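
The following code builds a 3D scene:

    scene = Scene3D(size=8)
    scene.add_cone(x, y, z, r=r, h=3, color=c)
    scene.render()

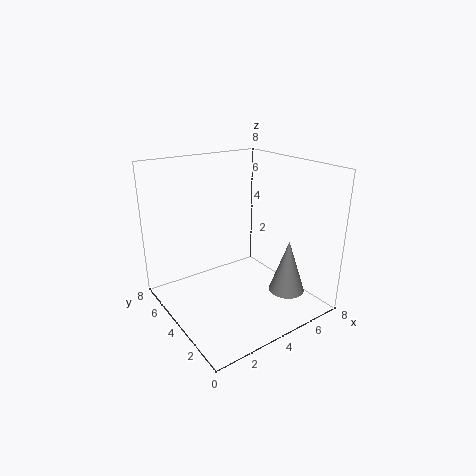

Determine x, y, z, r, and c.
x = 6
y = 2
z = 1
r = 1
c = 'gray'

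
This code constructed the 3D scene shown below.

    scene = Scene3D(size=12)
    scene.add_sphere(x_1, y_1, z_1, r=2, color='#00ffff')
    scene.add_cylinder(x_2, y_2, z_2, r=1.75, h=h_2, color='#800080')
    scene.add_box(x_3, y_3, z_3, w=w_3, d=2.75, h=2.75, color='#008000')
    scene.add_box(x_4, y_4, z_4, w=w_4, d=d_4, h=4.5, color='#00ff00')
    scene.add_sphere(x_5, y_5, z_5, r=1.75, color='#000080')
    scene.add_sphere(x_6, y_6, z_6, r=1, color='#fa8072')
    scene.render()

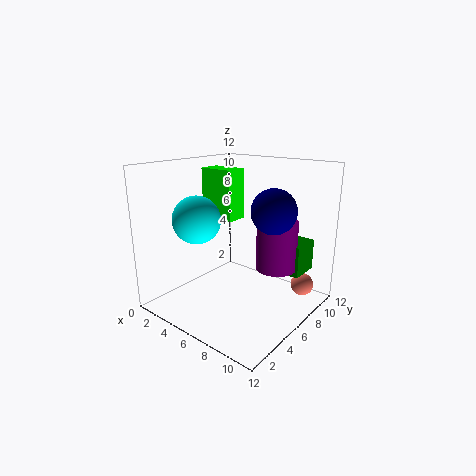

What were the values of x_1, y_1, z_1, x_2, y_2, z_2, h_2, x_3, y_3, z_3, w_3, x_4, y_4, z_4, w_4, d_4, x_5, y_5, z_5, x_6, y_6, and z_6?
x_1 = 3.25
y_1 = 4
z_1 = 7.5
x_2 = 8.25
y_2 = 8.5
z_2 = 3
h_2 = 4.25
x_3 = 7.75
y_3 = 8.75
z_3 = 2.5
w_3 = 2.5
x_4 = 1
y_4 = 7
z_4 = 6.75
w_4 = 3.25
d_4 = 2
x_5 = 9.25
y_5 = 6.25
z_5 = 8.75
x_6 = 10
y_6 = 10.25
z_6 = 1.25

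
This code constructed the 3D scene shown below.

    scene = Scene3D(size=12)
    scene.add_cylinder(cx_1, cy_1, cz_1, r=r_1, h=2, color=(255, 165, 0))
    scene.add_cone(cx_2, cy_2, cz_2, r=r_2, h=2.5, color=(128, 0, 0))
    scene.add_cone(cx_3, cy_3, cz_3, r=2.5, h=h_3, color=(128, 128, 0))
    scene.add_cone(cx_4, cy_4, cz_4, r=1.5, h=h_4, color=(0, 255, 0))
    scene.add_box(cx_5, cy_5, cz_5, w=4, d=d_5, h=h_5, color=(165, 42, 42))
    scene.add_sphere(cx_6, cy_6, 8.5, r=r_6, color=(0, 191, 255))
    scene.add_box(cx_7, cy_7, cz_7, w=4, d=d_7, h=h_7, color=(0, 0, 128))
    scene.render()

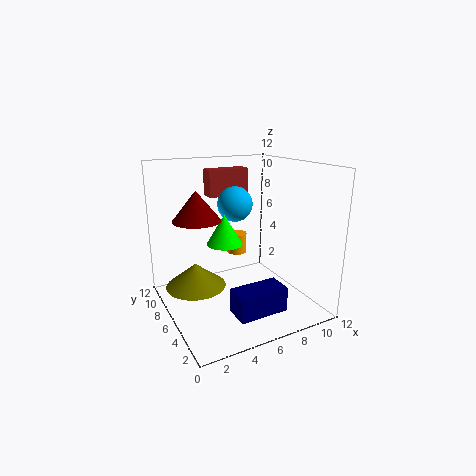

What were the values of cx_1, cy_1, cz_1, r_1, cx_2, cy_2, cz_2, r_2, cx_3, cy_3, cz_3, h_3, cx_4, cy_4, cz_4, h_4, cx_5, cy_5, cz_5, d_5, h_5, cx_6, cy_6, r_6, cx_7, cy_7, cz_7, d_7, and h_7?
cx_1 = 8.5; cy_1 = 11; cz_1 = 2.5; r_1 = 1; cx_2 = 3; cy_2 = 7.5; cz_2 = 7.5; r_2 = 2; cx_3 = 2.5; cy_3 = 7; cz_3 = 2; h_3 = 2; cx_4 = 5; cy_4 = 6.5; cz_4 = 5.5; h_4 = 2.5; cx_5 = 5.5; cy_5 = 10.5; cz_5 = 8.5; d_5 = 1.5; h_5 = 2.5; cx_6 = 6.5; cy_6 = 7.5; r_6 = 1.5; cx_7 = 4; cy_7 = 1.5; cz_7 = 1; d_7 = 2; h_7 = 2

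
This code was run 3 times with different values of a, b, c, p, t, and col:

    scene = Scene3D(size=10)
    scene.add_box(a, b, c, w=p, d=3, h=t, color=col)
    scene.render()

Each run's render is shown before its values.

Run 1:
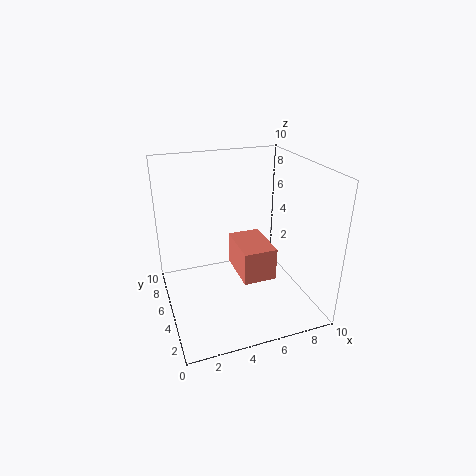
a = 4, b = 1, c = 4, p = 2, t = 2, col = 'salmon'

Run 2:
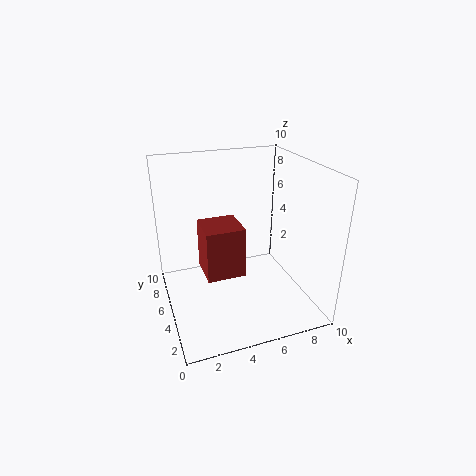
a = 3, b = 6, c = 1, p = 3, t = 4, col = 'brown'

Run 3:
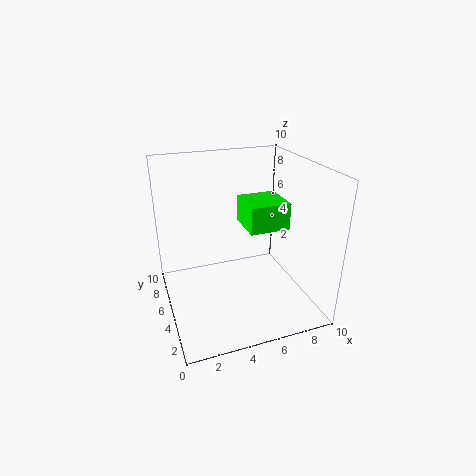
a = 6, b = 5, c = 5, p = 3, t = 2, col = 'lime'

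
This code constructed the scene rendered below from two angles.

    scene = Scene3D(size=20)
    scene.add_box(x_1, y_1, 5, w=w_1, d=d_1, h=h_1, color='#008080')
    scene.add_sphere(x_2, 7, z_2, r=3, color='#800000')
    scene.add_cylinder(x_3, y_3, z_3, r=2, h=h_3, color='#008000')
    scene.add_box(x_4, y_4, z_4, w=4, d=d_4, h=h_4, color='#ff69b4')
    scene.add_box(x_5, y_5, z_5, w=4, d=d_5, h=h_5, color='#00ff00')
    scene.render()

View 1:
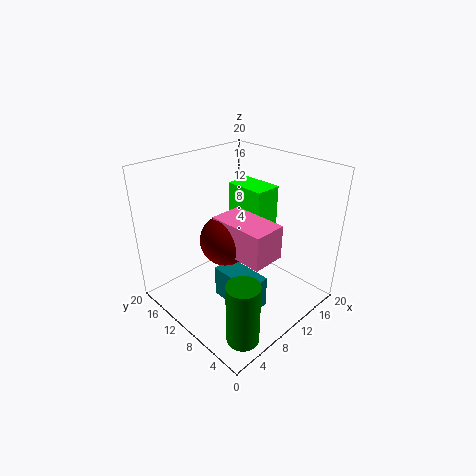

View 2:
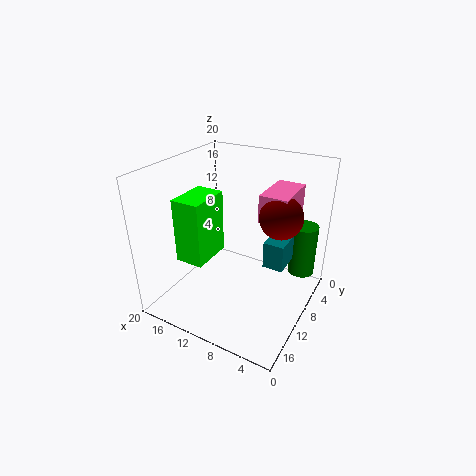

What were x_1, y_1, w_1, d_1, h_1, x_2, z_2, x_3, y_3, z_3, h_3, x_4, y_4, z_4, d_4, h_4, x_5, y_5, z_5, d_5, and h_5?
x_1 = 4
y_1 = 2
w_1 = 3
d_1 = 6
h_1 = 4
x_2 = 5
z_2 = 13
x_3 = 3
y_3 = 2
z_3 = 2
h_3 = 8
x_4 = 4
y_4 = 1
z_4 = 12
d_4 = 7
h_4 = 4
x_5 = 13
y_5 = 9
z_5 = 7
d_5 = 6
h_5 = 9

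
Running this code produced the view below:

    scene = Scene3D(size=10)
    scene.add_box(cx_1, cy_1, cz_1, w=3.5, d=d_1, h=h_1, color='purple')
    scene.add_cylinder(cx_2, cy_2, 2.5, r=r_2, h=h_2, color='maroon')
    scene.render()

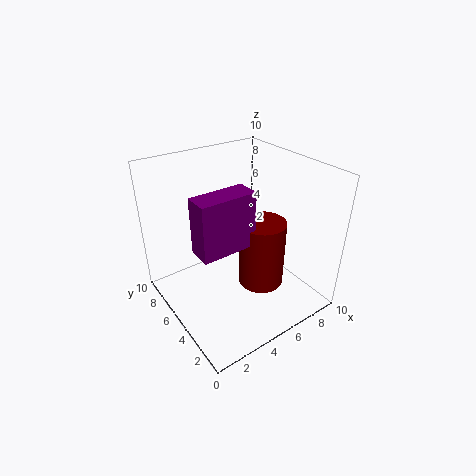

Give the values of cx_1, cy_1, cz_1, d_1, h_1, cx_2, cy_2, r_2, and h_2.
cx_1 = 1; cy_1 = 2.5; cz_1 = 6; d_1 = 1.5; h_1 = 3.5; cx_2 = 5.5; cy_2 = 3; r_2 = 1.5; h_2 = 4.5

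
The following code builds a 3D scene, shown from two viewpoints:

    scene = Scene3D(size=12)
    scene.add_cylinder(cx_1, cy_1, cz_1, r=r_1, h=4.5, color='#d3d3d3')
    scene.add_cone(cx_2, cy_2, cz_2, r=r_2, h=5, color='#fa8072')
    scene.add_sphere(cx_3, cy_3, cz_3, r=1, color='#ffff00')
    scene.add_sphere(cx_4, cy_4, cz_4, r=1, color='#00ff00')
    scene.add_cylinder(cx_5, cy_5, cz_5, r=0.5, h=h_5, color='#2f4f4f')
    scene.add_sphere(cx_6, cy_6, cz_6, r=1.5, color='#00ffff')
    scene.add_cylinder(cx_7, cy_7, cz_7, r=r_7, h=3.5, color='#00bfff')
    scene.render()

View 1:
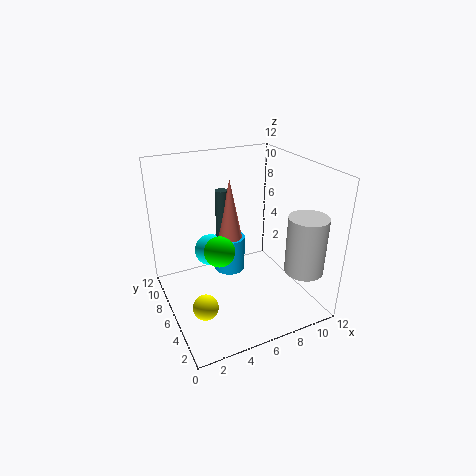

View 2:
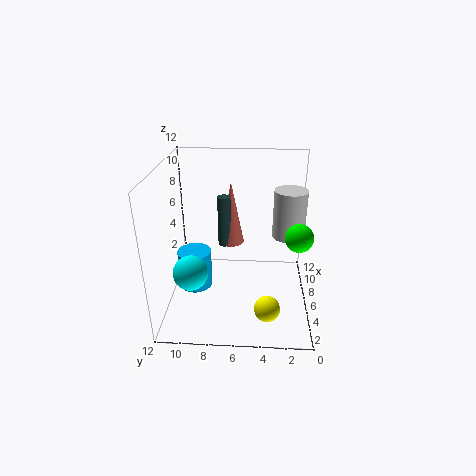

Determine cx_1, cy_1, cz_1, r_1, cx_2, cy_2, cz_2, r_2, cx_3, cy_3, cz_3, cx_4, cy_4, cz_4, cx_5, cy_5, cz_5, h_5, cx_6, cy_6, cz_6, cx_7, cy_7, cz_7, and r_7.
cx_1 = 9.5, cy_1 = 1.5, cz_1 = 4.5, r_1 = 1.5, cx_2 = 5.5, cy_2 = 6.5, cz_2 = 6, r_2 = 1, cx_3 = 2, cy_3 = 3.5, cz_3 = 2, cx_4 = 2.5, cy_4 = 1.5, cz_4 = 8, cx_5 = 5, cy_5 = 7, cz_5 = 6, h_5 = 4, cx_6 = 5, cy_6 = 10, cz_6 = 3, cx_7 = 7, cy_7 = 10, cz_7 = 0.5, r_7 = 1.5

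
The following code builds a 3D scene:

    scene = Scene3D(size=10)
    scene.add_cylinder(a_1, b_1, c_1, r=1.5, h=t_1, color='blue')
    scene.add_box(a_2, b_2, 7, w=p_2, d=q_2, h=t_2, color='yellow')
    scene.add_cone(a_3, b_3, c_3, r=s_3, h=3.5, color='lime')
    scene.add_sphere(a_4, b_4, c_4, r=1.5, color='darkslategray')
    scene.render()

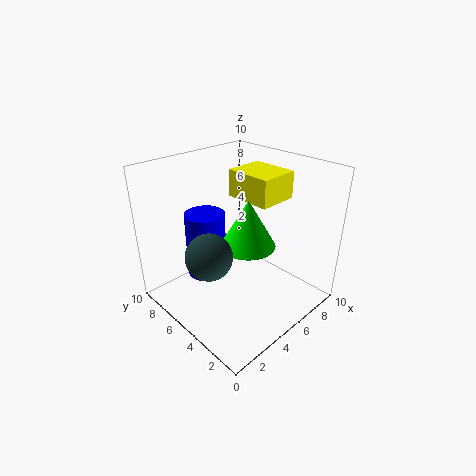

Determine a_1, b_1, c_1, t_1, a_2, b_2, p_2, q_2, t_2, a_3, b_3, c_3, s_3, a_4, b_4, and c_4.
a_1 = 4.5
b_1 = 8
c_1 = 1
t_1 = 5
a_2 = 6.5
b_2 = 4
p_2 = 3
q_2 = 3.5
t_2 = 2
a_3 = 6
b_3 = 5
c_3 = 4
s_3 = 2
a_4 = 2
b_4 = 4.5
c_4 = 5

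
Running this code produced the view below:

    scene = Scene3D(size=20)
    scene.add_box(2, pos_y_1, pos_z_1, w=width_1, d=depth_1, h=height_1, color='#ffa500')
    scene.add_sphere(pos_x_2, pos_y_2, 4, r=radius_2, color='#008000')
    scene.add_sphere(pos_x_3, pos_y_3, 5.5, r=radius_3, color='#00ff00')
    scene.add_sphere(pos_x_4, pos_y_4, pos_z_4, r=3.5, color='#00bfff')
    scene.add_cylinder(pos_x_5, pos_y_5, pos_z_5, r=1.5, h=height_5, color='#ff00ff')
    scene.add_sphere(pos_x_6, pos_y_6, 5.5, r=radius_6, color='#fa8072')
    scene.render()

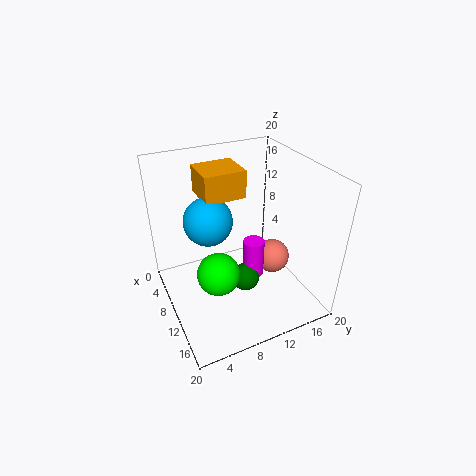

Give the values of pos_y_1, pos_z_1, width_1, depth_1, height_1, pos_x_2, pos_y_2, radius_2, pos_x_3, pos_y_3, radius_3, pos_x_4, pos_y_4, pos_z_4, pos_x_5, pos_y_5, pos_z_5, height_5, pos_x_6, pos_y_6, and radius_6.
pos_y_1 = 6.5, pos_z_1 = 14.5, width_1 = 5.5, depth_1 = 6, height_1 = 4, pos_x_2 = 11.5, pos_y_2 = 10.5, radius_2 = 2, pos_x_3 = 11, pos_y_3 = 6.5, radius_3 = 3, pos_x_4 = 6.5, pos_y_4 = 7, pos_z_4 = 11.5, pos_x_5 = 11, pos_y_5 = 12, pos_z_5 = 4, height_5 = 5.5, pos_x_6 = 10.5, pos_y_6 = 15.5, radius_6 = 2.5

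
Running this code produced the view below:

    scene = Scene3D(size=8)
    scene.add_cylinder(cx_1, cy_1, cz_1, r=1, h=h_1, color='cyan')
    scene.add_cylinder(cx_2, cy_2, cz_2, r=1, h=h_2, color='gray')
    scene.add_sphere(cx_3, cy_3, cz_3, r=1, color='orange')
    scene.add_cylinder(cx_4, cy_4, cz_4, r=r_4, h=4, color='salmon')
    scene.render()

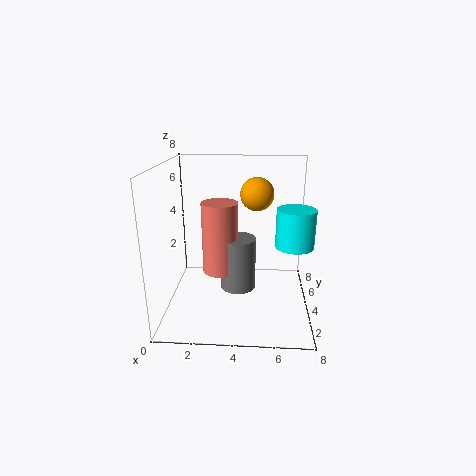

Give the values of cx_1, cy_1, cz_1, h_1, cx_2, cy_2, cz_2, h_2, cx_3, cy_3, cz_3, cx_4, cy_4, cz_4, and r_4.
cx_1 = 7; cy_1 = 3; cz_1 = 4; h_1 = 2; cx_2 = 4; cy_2 = 4; cz_2 = 1; h_2 = 3; cx_3 = 5; cy_3 = 6; cz_3 = 6; cx_4 = 3; cy_4 = 4; cz_4 = 2; r_4 = 1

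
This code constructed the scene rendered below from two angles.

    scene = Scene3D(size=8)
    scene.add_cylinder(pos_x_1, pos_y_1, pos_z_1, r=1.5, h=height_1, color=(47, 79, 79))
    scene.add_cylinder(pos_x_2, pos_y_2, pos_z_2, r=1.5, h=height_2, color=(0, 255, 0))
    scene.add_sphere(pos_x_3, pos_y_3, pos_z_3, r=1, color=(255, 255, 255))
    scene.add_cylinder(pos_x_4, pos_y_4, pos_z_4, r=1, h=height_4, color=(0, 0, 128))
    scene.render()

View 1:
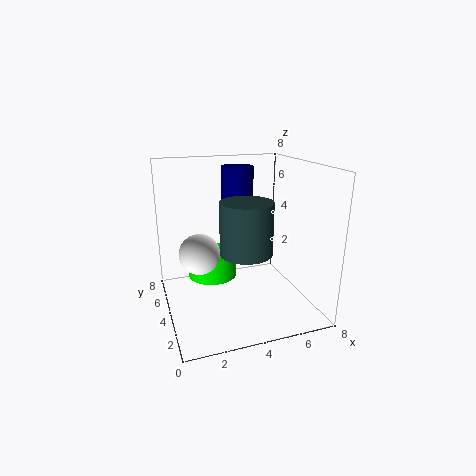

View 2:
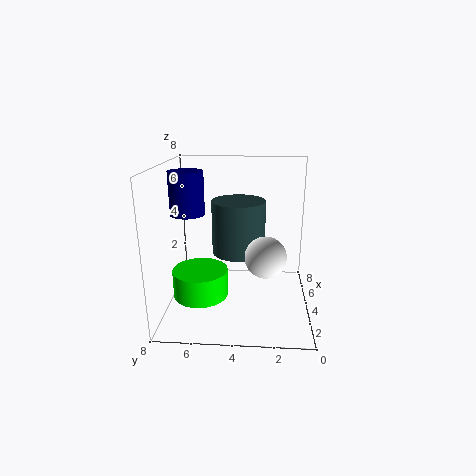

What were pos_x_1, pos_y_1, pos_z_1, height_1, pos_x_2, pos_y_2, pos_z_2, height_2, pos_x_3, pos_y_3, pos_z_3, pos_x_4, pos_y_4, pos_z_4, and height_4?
pos_x_1 = 4.5
pos_y_1 = 4
pos_z_1 = 3
height_1 = 3
pos_x_2 = 3
pos_y_2 = 6
pos_z_2 = 1
height_2 = 1.5
pos_x_3 = 1.5
pos_y_3 = 2.5
pos_z_3 = 4
pos_x_4 = 5
pos_y_4 = 7
pos_z_4 = 5
height_4 = 2.5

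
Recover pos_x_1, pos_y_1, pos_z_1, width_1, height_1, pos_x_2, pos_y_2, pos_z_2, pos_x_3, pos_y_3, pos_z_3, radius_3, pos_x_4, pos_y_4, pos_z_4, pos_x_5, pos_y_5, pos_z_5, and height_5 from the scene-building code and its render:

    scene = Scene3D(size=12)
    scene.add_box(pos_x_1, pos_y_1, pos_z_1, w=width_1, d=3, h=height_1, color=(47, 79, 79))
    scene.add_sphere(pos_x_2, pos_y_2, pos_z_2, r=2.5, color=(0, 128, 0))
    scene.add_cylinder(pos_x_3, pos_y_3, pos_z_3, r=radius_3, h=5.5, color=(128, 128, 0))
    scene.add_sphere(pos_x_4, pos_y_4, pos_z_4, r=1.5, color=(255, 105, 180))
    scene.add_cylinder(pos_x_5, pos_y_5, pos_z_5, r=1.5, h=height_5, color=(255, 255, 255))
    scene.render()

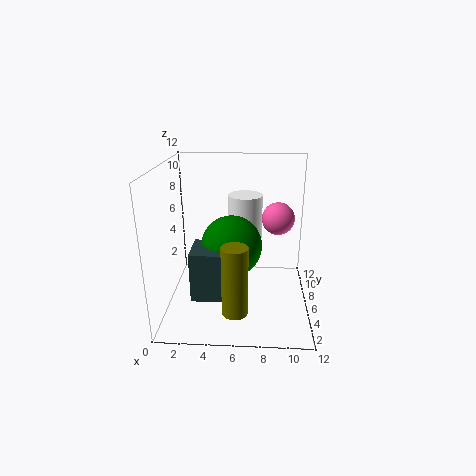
pos_x_1 = 2.5; pos_y_1 = 2.5; pos_z_1 = 2; width_1 = 3.5; height_1 = 4; pos_x_2 = 5.5; pos_y_2 = 5.5; pos_z_2 = 5.5; pos_x_3 = 6; pos_y_3 = 2; pos_z_3 = 1.5; radius_3 = 1; pos_x_4 = 9.5; pos_y_4 = 9.5; pos_z_4 = 6.5; pos_x_5 = 6.5; pos_y_5 = 8.5; pos_z_5 = 5; height_5 = 4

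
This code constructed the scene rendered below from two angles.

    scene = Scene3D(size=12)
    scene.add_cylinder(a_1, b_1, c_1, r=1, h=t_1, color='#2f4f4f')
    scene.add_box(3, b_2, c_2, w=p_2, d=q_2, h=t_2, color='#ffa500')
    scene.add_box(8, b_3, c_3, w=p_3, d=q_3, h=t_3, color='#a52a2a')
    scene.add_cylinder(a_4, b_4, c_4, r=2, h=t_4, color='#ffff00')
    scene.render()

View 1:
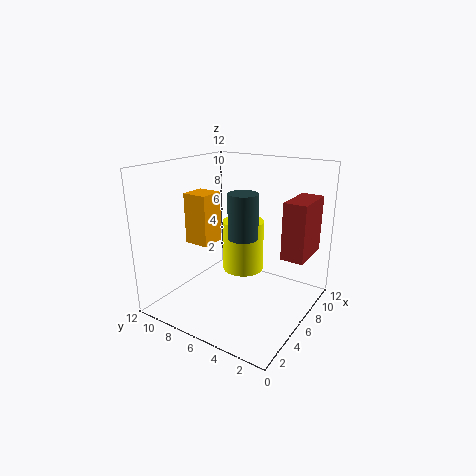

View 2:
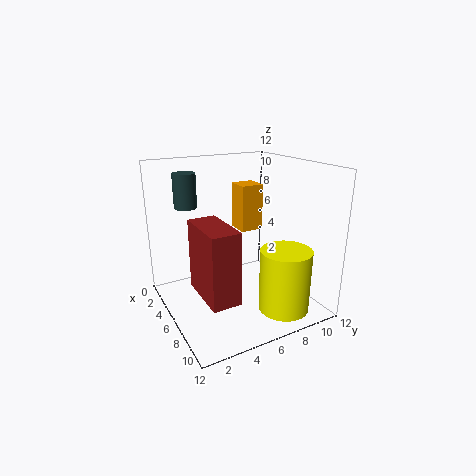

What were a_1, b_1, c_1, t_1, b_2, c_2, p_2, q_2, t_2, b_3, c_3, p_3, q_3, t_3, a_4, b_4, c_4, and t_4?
a_1 = 2, b_1 = 3, c_1 = 8, t_1 = 3, b_2 = 7, c_2 = 6, p_2 = 2, q_2 = 2, t_2 = 4, b_3 = 1, c_3 = 4, p_3 = 4, q_3 = 2, t_3 = 5, a_4 = 10, b_4 = 8, c_4 = 1, t_4 = 5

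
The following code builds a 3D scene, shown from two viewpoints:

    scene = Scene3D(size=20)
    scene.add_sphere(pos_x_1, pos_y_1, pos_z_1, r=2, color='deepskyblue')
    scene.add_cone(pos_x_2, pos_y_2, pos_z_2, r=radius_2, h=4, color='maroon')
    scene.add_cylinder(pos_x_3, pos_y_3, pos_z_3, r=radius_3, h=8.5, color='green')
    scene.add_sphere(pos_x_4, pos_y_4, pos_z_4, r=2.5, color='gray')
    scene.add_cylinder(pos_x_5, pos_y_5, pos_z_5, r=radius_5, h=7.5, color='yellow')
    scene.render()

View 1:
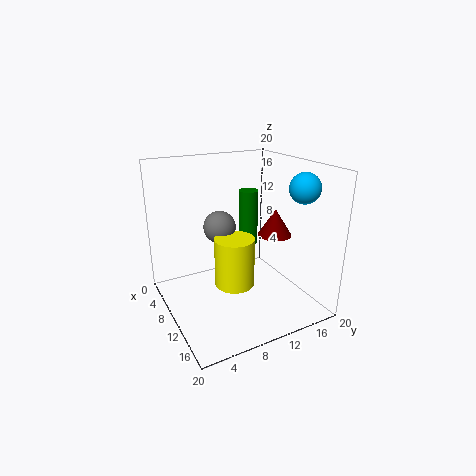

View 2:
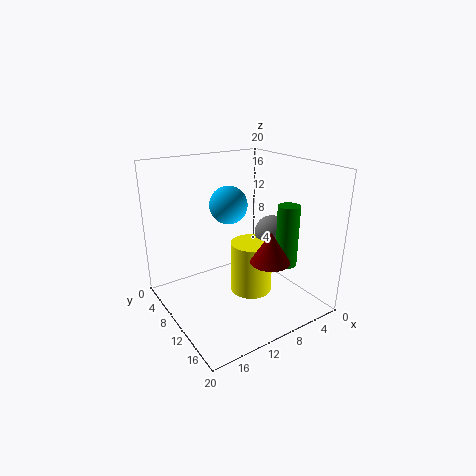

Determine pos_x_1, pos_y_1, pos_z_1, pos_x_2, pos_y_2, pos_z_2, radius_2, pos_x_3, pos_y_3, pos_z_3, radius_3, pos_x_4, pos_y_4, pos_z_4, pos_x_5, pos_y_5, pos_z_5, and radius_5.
pos_x_1 = 15.5
pos_y_1 = 16.5
pos_z_1 = 17.5
pos_x_2 = 9.5
pos_y_2 = 16.5
pos_z_2 = 9
radius_2 = 2.5
pos_x_3 = 5
pos_y_3 = 14.5
pos_z_3 = 6.5
radius_3 = 1.5
pos_x_4 = 4
pos_y_4 = 10
pos_z_4 = 9.5
pos_x_5 = 8
pos_y_5 = 10.5
pos_z_5 = 1.5
radius_5 = 3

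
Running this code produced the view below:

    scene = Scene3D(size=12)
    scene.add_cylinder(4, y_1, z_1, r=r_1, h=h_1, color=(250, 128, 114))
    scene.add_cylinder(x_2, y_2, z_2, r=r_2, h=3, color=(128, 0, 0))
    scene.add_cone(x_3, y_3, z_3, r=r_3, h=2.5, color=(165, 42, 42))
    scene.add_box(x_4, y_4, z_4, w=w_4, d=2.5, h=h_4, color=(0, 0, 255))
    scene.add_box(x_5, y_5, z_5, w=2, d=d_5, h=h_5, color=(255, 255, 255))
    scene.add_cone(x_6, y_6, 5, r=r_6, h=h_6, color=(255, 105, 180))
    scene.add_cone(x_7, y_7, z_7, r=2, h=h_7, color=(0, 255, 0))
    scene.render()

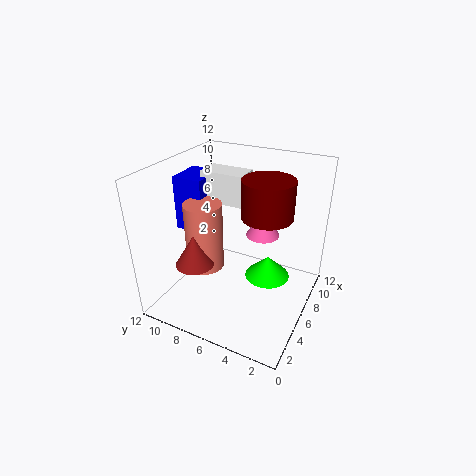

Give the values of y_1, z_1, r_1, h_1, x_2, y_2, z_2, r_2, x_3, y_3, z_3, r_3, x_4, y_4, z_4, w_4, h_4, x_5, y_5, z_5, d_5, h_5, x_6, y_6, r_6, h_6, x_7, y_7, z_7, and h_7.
y_1 = 8, z_1 = 4, r_1 = 1.5, h_1 = 5.5, x_2 = 6, y_2 = 3.5, z_2 = 8.5, r_2 = 2, x_3 = 2.5, y_3 = 8, z_3 = 5, r_3 = 1.5, x_4 = 4.5, y_4 = 8.5, z_4 = 6.5, w_4 = 3, h_4 = 4.5, x_5 = 5.5, y_5 = 5.5, z_5 = 9, d_5 = 3.5, h_5 = 2.5, x_6 = 9, y_6 = 5, r_6 = 1.5, h_6 = 2.5, x_7 = 8, y_7 = 4, z_7 = 1.5, h_7 = 2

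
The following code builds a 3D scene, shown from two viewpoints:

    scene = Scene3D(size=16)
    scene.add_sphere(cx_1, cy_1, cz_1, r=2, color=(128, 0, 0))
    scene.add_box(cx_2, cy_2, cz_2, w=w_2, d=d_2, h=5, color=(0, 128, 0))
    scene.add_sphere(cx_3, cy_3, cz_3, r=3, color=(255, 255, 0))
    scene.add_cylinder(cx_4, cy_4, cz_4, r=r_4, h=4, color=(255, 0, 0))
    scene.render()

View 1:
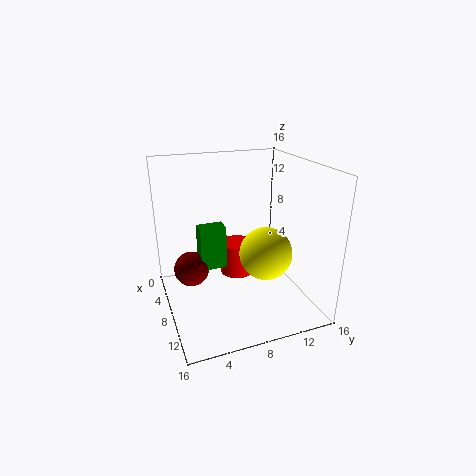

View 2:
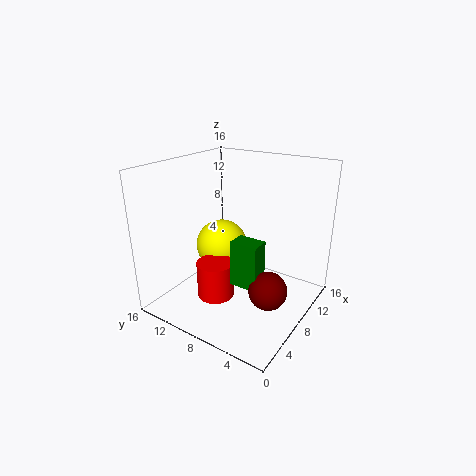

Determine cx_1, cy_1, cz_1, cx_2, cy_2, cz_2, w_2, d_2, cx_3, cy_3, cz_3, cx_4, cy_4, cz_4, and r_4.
cx_1 = 6
cy_1 = 3
cz_1 = 4
cx_2 = 5
cy_2 = 4
cz_2 = 4
w_2 = 2
d_2 = 3
cx_3 = 9
cy_3 = 11
cz_3 = 6
cx_4 = 5
cy_4 = 9
cz_4 = 2
r_4 = 2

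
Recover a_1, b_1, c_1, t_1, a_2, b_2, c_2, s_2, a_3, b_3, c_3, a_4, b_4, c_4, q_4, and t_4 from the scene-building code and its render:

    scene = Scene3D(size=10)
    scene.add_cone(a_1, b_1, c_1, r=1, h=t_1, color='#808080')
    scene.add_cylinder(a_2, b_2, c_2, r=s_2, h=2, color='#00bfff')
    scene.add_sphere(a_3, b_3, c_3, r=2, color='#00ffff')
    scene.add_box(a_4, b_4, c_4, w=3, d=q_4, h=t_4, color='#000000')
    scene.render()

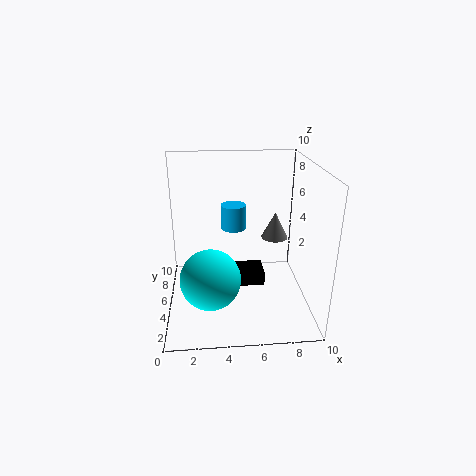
a_1 = 8; b_1 = 7; c_1 = 4; t_1 = 2; a_2 = 5; b_2 = 9; c_2 = 4; s_2 = 1; a_3 = 3; b_3 = 3; c_3 = 3; a_4 = 4; b_4 = 5; c_4 = 1; q_4 = 2; t_4 = 1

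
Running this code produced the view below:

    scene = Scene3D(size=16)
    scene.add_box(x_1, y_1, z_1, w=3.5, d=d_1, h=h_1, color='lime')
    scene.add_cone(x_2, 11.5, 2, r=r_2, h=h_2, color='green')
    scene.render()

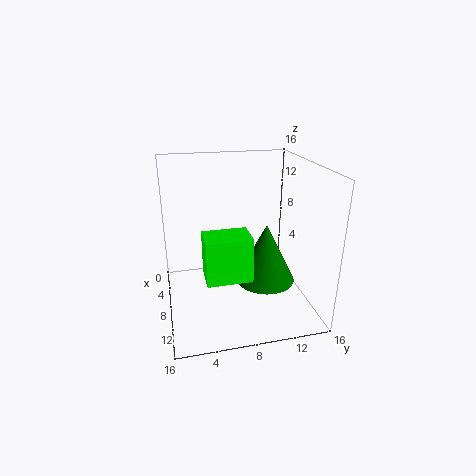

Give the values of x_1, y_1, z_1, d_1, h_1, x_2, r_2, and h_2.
x_1 = 7.5; y_1 = 4; z_1 = 4; d_1 = 5; h_1 = 5; x_2 = 7.5; r_2 = 3.5; h_2 = 7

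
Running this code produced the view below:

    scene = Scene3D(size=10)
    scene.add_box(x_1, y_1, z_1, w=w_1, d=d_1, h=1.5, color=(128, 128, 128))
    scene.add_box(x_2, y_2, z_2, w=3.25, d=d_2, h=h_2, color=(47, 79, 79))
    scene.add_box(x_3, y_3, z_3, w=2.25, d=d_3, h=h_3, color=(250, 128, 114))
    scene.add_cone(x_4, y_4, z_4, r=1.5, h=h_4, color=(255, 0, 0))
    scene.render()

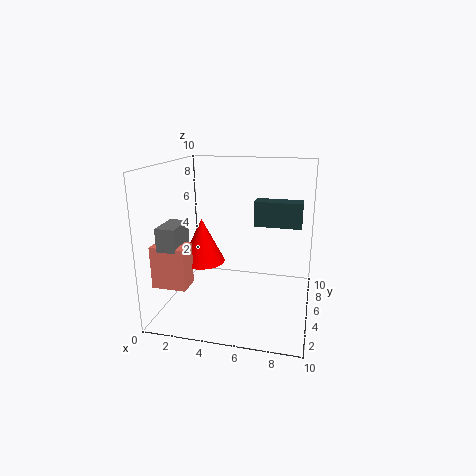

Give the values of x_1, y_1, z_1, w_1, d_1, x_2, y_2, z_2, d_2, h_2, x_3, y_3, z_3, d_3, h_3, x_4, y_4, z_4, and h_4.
x_1 = 0.75; y_1 = 1.25; z_1 = 5; w_1 = 1.25; d_1 = 2.25; x_2 = 6; y_2 = 5.5; z_2 = 5.75; d_2 = 1.25; h_2 = 1.75; x_3 = 0.25; y_3 = 1.25; z_3 = 2.5; d_3 = 1.5; h_3 = 2.75; x_4 = 2.75; y_4 = 4; z_4 = 3.5; h_4 = 3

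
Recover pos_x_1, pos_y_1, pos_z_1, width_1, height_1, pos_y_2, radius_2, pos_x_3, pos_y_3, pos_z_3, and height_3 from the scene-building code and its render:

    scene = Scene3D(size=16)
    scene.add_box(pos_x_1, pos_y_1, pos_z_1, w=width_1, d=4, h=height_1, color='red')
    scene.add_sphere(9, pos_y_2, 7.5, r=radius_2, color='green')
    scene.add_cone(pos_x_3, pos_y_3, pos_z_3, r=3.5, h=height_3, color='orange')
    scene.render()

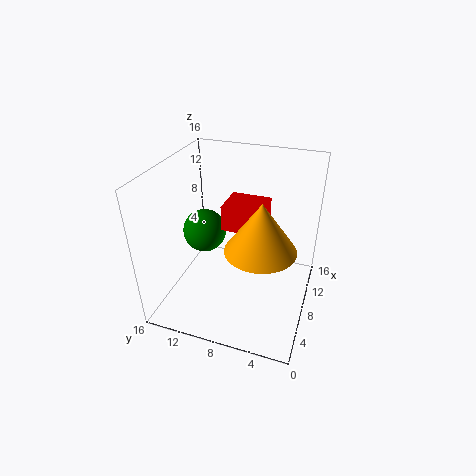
pos_x_1 = 4.5; pos_y_1 = 4.5; pos_z_1 = 11; width_1 = 3.5; height_1 = 2.5; pos_y_2 = 12.5; radius_2 = 2.5; pos_x_3 = 4.5; pos_y_3 = 4.5; pos_z_3 = 9.5; height_3 = 5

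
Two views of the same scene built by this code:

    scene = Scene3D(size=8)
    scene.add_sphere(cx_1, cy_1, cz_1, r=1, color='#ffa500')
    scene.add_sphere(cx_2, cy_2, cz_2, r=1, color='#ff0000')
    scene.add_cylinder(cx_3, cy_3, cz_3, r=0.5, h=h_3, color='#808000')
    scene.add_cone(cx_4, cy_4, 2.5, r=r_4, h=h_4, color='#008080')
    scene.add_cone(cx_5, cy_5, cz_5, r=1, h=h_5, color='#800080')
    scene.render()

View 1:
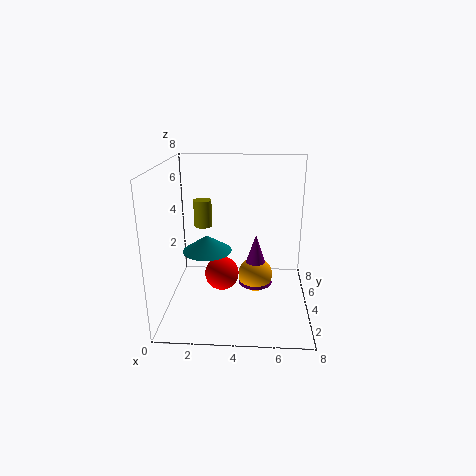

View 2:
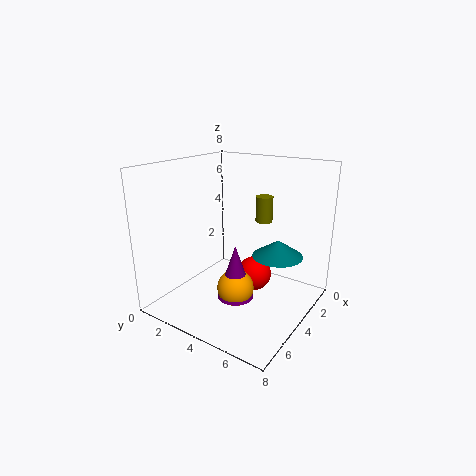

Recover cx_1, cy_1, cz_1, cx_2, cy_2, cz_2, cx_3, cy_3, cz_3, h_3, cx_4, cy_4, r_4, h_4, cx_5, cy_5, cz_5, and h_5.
cx_1 = 5, cy_1 = 4.5, cz_1 = 1.5, cx_2 = 3, cy_2 = 4.5, cz_2 = 1.5, cx_3 = 2, cy_3 = 4.5, cz_3 = 4.5, h_3 = 1.5, cx_4 = 2, cy_4 = 5.5, r_4 = 1.5, h_4 = 1, cx_5 = 5, cy_5 = 4.5, cz_5 = 1, h_5 = 3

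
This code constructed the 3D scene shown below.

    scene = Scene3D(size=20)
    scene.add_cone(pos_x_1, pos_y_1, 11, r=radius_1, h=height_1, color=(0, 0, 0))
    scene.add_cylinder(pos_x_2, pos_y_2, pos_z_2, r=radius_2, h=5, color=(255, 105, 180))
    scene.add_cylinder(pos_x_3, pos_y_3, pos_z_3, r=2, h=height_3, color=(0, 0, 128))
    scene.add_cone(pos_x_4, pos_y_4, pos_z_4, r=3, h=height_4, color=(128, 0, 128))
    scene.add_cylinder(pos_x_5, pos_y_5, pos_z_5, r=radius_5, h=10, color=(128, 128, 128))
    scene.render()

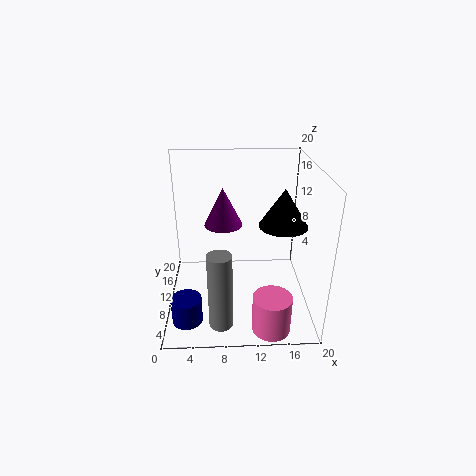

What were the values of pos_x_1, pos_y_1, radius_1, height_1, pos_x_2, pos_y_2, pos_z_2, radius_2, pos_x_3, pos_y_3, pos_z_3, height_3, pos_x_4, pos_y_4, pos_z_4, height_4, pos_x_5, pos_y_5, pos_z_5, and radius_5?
pos_x_1 = 16.5
pos_y_1 = 11.5
radius_1 = 3.5
height_1 = 5.5
pos_x_2 = 14
pos_y_2 = 2.5
pos_z_2 = 0.5
radius_2 = 2.5
pos_x_3 = 3
pos_y_3 = 4
pos_z_3 = 1
height_3 = 3.5
pos_x_4 = 8
pos_y_4 = 16.5
pos_z_4 = 9
height_4 = 6
pos_x_5 = 7.5
pos_y_5 = 2
pos_z_5 = 2
radius_5 = 1.5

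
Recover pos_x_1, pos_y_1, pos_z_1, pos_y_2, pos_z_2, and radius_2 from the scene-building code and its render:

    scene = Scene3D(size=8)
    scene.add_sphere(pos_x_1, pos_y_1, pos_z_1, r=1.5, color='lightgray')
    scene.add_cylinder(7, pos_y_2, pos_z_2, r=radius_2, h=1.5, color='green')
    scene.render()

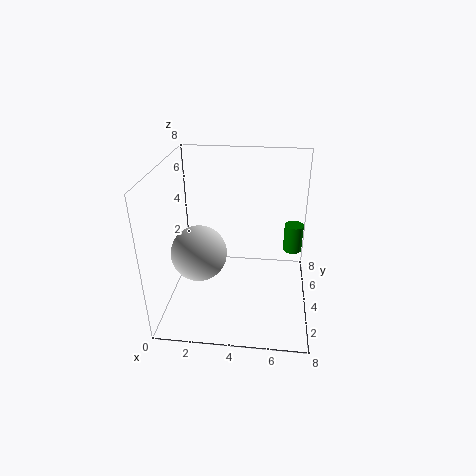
pos_x_1 = 2; pos_y_1 = 3; pos_z_1 = 3.5; pos_y_2 = 4; pos_z_2 = 3.5; radius_2 = 0.5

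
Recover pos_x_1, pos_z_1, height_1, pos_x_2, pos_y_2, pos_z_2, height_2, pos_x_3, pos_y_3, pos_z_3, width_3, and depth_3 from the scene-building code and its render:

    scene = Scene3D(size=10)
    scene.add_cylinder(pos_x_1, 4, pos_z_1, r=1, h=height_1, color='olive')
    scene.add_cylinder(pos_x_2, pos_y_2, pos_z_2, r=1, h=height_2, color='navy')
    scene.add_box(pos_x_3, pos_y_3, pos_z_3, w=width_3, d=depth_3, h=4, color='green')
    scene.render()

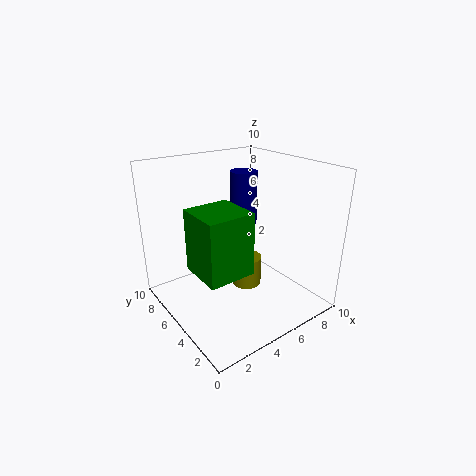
pos_x_1 = 5, pos_z_1 = 2, height_1 = 2, pos_x_2 = 7, pos_y_2 = 7, pos_z_2 = 5, height_2 = 4, pos_x_3 = 1, pos_y_3 = 2, pos_z_3 = 4, width_3 = 3, depth_3 = 3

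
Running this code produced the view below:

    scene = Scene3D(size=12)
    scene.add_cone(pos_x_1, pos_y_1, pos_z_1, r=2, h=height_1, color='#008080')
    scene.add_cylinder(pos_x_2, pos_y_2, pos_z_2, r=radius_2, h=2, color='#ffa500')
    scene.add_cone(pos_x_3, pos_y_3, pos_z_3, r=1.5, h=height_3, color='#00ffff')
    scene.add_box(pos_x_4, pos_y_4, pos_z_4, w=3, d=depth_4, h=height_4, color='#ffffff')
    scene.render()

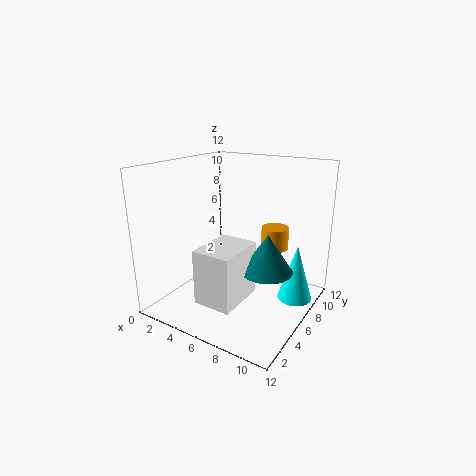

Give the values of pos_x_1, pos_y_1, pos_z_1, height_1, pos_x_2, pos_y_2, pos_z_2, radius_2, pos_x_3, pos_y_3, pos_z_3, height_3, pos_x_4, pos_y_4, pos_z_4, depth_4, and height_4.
pos_x_1 = 9.25, pos_y_1 = 5, pos_z_1 = 4.25, height_1 = 3, pos_x_2 = 7.5, pos_y_2 = 10, pos_z_2 = 4, radius_2 = 1.25, pos_x_3 = 10.25, pos_y_3 = 8.75, pos_z_3 = 0.25, height_3 = 5, pos_x_4 = 5.25, pos_y_4 = 1, pos_z_4 = 2.25, depth_4 = 4, height_4 = 4.25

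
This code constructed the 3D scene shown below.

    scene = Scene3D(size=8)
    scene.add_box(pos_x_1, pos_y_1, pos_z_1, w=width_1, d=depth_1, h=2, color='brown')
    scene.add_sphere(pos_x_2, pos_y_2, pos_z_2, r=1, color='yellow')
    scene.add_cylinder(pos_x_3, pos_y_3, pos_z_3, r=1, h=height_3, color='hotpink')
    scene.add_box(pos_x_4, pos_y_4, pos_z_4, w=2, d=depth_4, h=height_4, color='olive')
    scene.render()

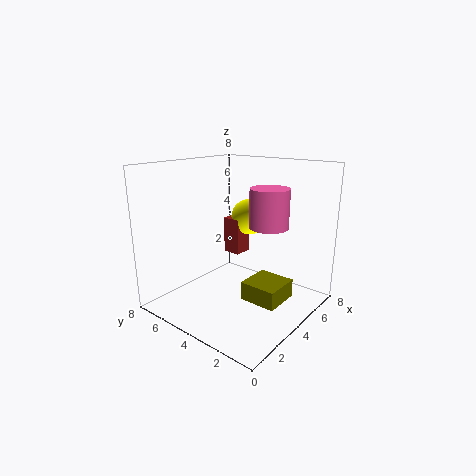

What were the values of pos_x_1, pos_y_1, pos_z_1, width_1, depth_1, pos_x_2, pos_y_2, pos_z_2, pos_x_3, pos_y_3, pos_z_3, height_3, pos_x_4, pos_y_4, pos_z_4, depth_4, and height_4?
pos_x_1 = 4; pos_y_1 = 4; pos_z_1 = 3; width_1 = 1; depth_1 = 1; pos_x_2 = 5; pos_y_2 = 4; pos_z_2 = 5; pos_x_3 = 4; pos_y_3 = 2; pos_z_3 = 5; height_3 = 2; pos_x_4 = 3; pos_y_4 = 1; pos_z_4 = 1; depth_4 = 2; height_4 = 1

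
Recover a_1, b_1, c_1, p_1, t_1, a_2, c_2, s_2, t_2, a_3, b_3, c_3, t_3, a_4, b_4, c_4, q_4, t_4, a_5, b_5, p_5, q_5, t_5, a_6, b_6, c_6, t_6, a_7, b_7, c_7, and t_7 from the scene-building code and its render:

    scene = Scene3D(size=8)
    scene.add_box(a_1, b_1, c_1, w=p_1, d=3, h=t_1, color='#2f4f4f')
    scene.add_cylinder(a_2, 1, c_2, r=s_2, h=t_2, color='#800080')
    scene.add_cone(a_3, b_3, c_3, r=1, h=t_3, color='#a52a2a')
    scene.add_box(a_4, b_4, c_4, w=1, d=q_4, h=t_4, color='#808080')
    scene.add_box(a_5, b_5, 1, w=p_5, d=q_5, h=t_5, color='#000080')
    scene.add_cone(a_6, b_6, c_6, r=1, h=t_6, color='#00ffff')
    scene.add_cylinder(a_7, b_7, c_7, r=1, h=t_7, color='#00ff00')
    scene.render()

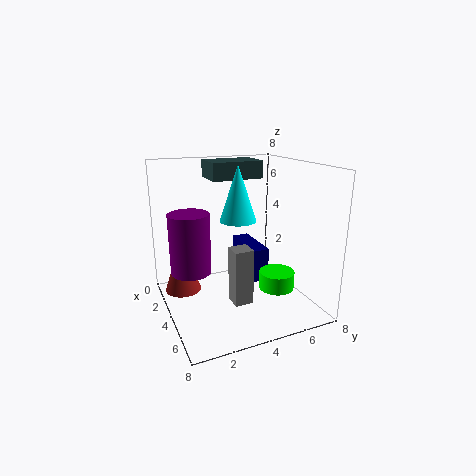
a_1 = 1, b_1 = 3, c_1 = 7, p_1 = 2, t_1 = 1, a_2 = 5, c_2 = 3, s_2 = 1, t_2 = 3, a_3 = 3, b_3 = 1, c_3 = 1, t_3 = 3, a_4 = 5, b_4 = 3, c_4 = 1, q_4 = 1, t_4 = 3, a_5 = 1, b_5 = 5, p_5 = 3, q_5 = 1, t_5 = 2, a_6 = 4, b_6 = 4, c_6 = 5, t_6 = 3, a_7 = 5, b_7 = 6, c_7 = 1, t_7 = 1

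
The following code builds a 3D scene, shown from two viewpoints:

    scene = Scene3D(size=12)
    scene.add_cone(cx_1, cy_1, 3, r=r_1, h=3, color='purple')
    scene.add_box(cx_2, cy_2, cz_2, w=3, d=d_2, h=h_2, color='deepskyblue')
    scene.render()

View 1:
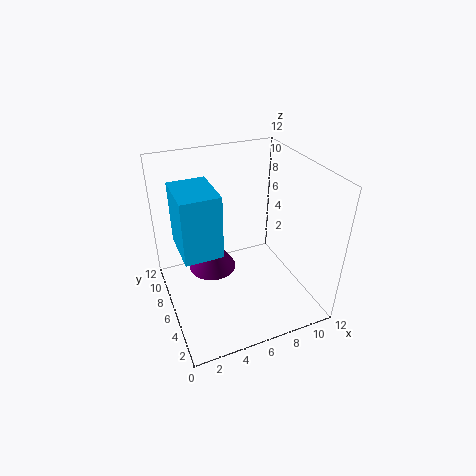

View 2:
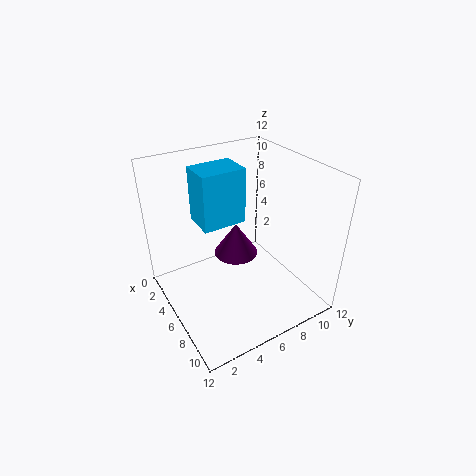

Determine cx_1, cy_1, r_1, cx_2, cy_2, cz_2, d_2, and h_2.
cx_1 = 4; cy_1 = 7; r_1 = 2; cx_2 = 1; cy_2 = 4; cz_2 = 6; d_2 = 4; h_2 = 5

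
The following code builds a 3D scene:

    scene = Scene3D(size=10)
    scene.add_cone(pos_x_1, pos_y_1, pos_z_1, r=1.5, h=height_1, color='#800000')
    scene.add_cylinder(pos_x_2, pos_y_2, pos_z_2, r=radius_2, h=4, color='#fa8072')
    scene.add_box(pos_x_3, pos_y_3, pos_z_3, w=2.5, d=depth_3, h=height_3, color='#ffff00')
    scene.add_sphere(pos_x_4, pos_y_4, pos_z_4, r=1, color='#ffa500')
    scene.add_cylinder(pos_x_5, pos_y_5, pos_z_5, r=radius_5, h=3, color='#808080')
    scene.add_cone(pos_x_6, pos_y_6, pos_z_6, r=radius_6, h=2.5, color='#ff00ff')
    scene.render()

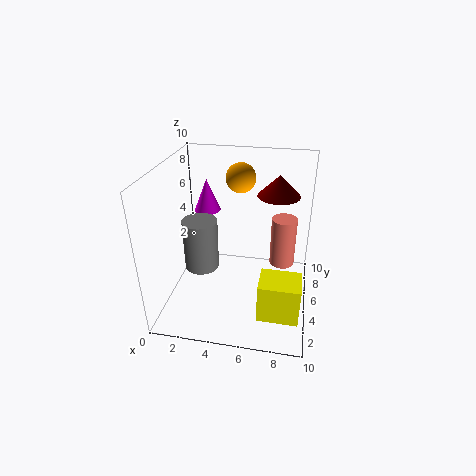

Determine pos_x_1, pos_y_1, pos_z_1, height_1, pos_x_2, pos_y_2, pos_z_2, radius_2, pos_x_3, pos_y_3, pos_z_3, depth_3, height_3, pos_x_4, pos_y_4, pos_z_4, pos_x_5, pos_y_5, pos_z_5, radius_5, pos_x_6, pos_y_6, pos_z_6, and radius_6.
pos_x_1 = 7.5
pos_y_1 = 7
pos_z_1 = 7.5
height_1 = 1.5
pos_x_2 = 8
pos_y_2 = 8.5
pos_z_2 = 1
radius_2 = 1
pos_x_3 = 7
pos_y_3 = 0.5
pos_z_3 = 2
depth_3 = 2
height_3 = 2.5
pos_x_4 = 5
pos_y_4 = 6
pos_z_4 = 9
pos_x_5 = 3.5
pos_y_5 = 1.5
pos_z_5 = 5
radius_5 = 1
pos_x_6 = 2
pos_y_6 = 8
pos_z_6 = 5.5
radius_6 = 1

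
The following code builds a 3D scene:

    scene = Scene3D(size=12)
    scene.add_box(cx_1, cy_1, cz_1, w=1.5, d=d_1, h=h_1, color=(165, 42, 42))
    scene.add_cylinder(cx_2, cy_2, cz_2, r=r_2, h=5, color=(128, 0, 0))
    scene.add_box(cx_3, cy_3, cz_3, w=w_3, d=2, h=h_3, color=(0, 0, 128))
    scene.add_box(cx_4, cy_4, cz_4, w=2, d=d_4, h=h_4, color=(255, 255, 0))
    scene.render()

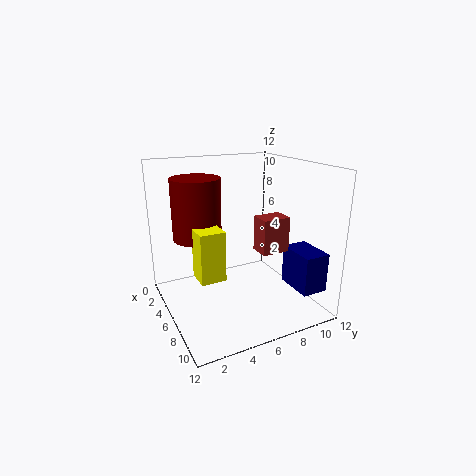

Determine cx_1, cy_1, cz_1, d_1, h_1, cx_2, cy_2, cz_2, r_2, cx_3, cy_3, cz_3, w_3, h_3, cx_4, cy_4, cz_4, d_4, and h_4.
cx_1 = 9.5; cy_1 = 5.5; cz_1 = 6.5; d_1 = 2; h_1 = 2.5; cx_2 = 4.5; cy_2 = 3; cz_2 = 6; r_2 = 2; cx_3 = 9; cy_3 = 8.5; cz_3 = 3; w_3 = 3; h_3 = 3; cx_4 = 6; cy_4 = 2; cz_4 = 3.5; d_4 = 2; h_4 = 4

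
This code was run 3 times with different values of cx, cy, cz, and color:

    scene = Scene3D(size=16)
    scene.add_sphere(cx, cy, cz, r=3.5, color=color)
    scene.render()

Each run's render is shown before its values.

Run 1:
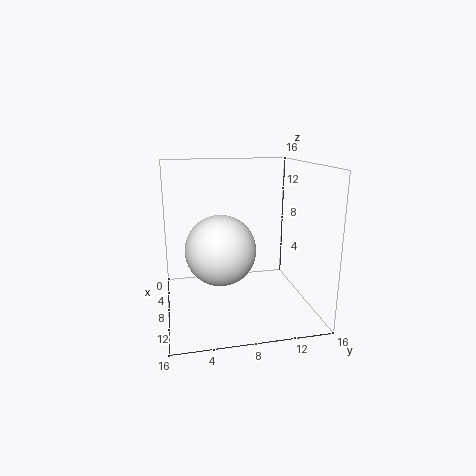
cx = 11.5
cy = 5.5
cz = 8
color = 'white'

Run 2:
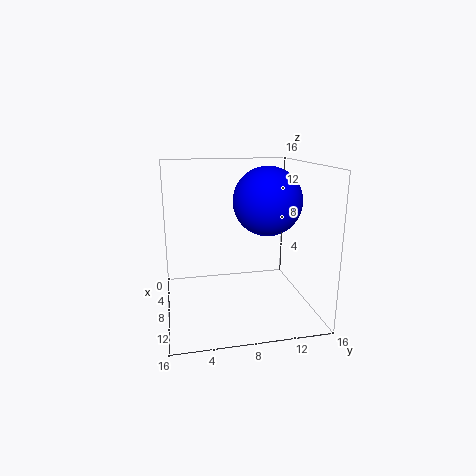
cx = 10.5
cy = 10.5
cz = 12.5
color = 'blue'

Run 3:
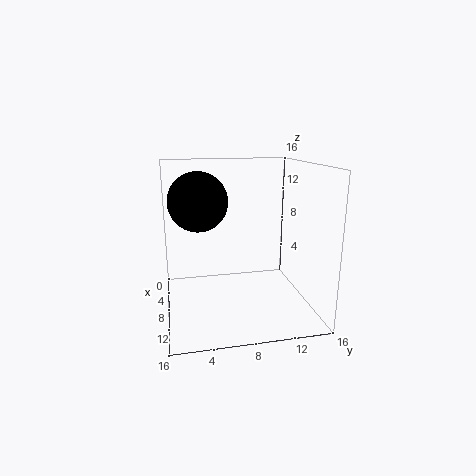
cx = 4.5
cy = 4
cz = 11.5
color = 'black'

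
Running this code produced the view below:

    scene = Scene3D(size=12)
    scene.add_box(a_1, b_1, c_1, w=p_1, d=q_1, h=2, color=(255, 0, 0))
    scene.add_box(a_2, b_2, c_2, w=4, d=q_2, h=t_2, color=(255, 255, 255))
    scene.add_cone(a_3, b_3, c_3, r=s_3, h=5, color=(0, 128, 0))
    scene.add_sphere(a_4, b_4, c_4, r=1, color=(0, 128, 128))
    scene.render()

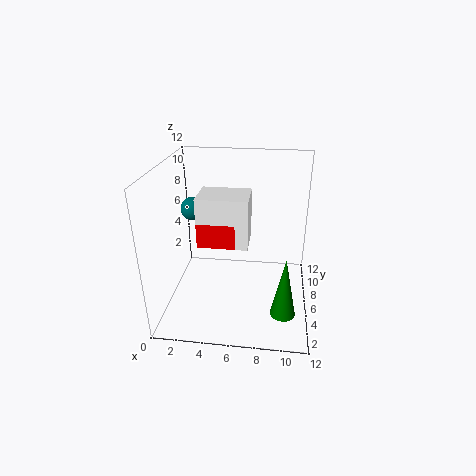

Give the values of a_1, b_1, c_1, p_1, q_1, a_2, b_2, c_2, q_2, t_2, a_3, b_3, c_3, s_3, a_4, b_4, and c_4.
a_1 = 3
b_1 = 4
c_1 = 6
p_1 = 3
q_1 = 2
a_2 = 3
b_2 = 4
c_2 = 6
q_2 = 3
t_2 = 4
a_3 = 10
b_3 = 3
c_3 = 1
s_3 = 1
a_4 = 2
b_4 = 7
c_4 = 8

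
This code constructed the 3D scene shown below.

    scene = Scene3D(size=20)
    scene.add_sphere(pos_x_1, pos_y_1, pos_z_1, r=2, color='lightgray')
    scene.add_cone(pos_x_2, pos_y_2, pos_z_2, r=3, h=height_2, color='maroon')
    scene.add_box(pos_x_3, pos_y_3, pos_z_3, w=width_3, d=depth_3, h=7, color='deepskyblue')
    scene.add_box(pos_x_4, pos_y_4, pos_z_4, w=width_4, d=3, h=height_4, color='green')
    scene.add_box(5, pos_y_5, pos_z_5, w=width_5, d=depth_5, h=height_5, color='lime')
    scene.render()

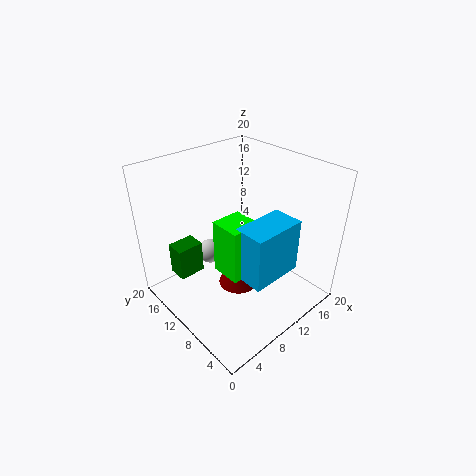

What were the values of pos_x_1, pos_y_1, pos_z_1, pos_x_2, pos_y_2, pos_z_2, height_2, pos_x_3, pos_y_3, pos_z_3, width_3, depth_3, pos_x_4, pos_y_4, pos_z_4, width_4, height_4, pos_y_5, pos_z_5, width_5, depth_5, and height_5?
pos_x_1 = 11, pos_y_1 = 18, pos_z_1 = 3, pos_x_2 = 11, pos_y_2 = 11, pos_z_2 = 1, height_2 = 3, pos_x_3 = 6, pos_y_3 = 2, pos_z_3 = 8, width_3 = 7, depth_3 = 4, pos_x_4 = 4, pos_y_4 = 16, pos_z_4 = 2, width_4 = 4, height_4 = 5, pos_y_5 = 5, pos_z_5 = 8, width_5 = 4, depth_5 = 4, height_5 = 7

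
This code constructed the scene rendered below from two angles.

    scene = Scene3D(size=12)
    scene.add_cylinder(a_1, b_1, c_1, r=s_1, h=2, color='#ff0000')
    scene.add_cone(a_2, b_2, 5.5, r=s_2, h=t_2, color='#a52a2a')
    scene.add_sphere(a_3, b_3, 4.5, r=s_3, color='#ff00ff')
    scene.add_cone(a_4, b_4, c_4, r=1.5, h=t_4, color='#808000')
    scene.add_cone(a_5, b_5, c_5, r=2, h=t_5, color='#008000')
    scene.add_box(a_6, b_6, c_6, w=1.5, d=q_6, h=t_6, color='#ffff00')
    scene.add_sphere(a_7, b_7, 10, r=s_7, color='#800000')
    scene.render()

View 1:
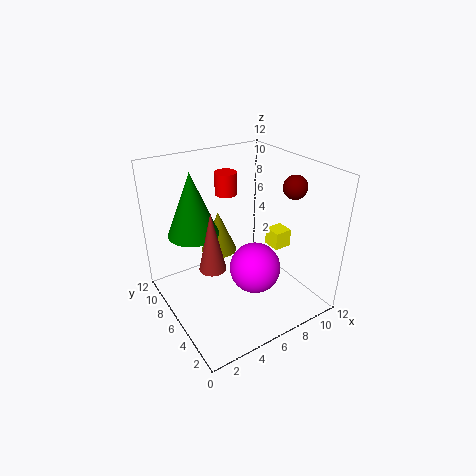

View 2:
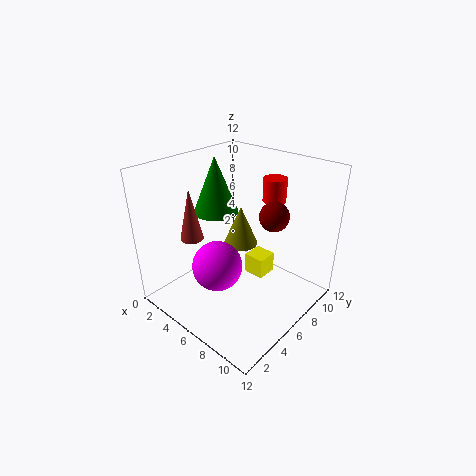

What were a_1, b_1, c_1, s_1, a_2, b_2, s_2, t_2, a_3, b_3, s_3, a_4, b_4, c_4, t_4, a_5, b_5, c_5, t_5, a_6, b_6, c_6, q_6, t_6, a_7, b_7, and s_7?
a_1 = 7, b_1 = 9.5, c_1 = 8.5, s_1 = 1, a_2 = 2.5, b_2 = 4, s_2 = 1, t_2 = 4.5, a_3 = 6, b_3 = 3.5, s_3 = 2, a_4 = 5, b_4 = 7.5, c_4 = 4.5, t_4 = 3.5, a_5 = 2.5, b_5 = 7, c_5 = 7, t_5 = 5, a_6 = 8.5, b_6 = 4, c_6 = 5, q_6 = 1.5, t_6 = 1.5, a_7 = 10.5, b_7 = 4.5, s_7 = 1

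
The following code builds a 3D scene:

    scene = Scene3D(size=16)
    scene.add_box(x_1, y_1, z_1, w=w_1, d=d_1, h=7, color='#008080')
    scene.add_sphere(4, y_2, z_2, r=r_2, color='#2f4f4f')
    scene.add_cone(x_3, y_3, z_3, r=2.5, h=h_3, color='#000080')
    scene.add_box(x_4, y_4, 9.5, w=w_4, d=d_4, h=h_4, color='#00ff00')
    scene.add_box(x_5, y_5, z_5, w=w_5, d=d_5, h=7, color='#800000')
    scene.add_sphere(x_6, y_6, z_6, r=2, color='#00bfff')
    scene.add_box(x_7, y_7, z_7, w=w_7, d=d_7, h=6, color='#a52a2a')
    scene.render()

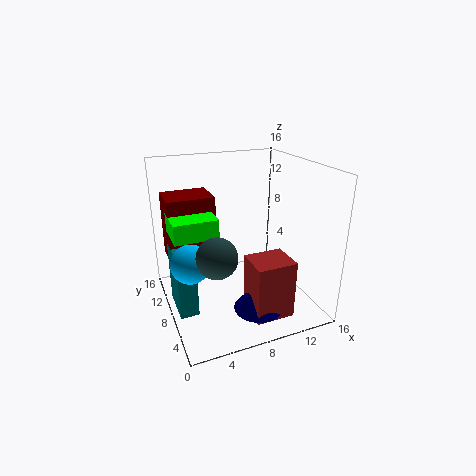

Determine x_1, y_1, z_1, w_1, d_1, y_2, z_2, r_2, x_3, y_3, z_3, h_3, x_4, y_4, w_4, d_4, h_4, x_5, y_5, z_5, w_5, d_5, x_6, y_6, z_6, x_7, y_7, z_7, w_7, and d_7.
x_1 = 0.5, y_1 = 5.5, z_1 = 1, w_1 = 2, d_1 = 4.5, y_2 = 3.5, z_2 = 8.5, r_2 = 2, x_3 = 8, y_3 = 2.5, z_3 = 2.5, h_3 = 3, x_4 = 0.5, y_4 = 5.5, w_4 = 4.5, d_4 = 4, h_4 = 2, x_5 = 0.5, y_5 = 8, z_5 = 6, w_5 = 5, d_5 = 4, x_6 = 2, y_6 = 6, z_6 = 7, x_7 = 7, y_7 = 0.5, z_7 = 2, w_7 = 4, d_7 = 3.5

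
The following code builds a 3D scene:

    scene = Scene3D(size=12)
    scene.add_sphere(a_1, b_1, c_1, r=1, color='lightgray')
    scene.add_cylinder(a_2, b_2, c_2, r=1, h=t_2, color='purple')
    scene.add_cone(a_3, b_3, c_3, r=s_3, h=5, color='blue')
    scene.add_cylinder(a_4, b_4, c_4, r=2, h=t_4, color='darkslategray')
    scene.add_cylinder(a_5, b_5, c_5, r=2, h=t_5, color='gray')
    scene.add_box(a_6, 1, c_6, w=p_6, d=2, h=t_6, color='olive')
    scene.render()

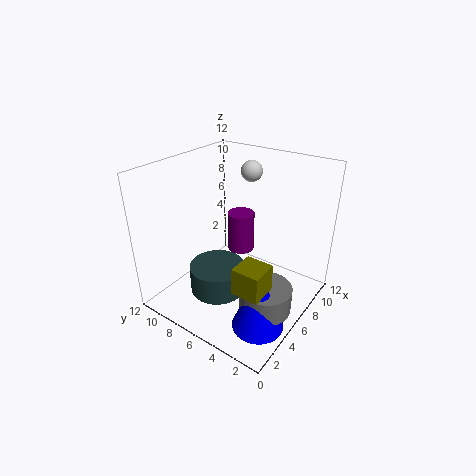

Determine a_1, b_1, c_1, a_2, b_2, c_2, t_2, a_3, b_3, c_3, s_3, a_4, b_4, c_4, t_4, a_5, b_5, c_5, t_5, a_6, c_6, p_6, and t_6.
a_1 = 11
b_1 = 8
c_1 = 10
a_2 = 5
b_2 = 5
c_2 = 6
t_2 = 3
a_3 = 3
b_3 = 2
c_3 = 1
s_3 = 2
a_4 = 2
b_4 = 5
c_4 = 4
t_4 = 2
a_5 = 4
b_5 = 2
c_5 = 2
t_5 = 2
a_6 = 1
c_6 = 5
p_6 = 2
t_6 = 2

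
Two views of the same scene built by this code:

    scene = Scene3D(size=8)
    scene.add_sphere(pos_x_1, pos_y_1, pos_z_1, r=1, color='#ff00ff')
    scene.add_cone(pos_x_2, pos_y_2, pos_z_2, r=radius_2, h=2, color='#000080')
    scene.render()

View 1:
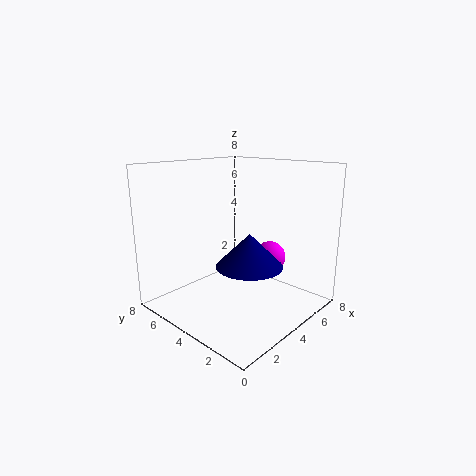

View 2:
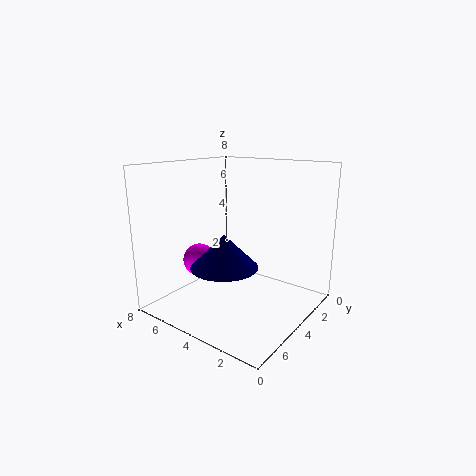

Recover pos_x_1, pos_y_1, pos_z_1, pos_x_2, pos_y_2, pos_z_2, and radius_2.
pos_x_1 = 7
pos_y_1 = 4
pos_z_1 = 2
pos_x_2 = 5
pos_y_2 = 4
pos_z_2 = 2
radius_2 = 2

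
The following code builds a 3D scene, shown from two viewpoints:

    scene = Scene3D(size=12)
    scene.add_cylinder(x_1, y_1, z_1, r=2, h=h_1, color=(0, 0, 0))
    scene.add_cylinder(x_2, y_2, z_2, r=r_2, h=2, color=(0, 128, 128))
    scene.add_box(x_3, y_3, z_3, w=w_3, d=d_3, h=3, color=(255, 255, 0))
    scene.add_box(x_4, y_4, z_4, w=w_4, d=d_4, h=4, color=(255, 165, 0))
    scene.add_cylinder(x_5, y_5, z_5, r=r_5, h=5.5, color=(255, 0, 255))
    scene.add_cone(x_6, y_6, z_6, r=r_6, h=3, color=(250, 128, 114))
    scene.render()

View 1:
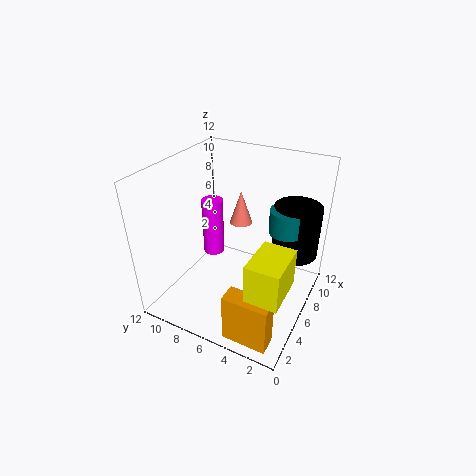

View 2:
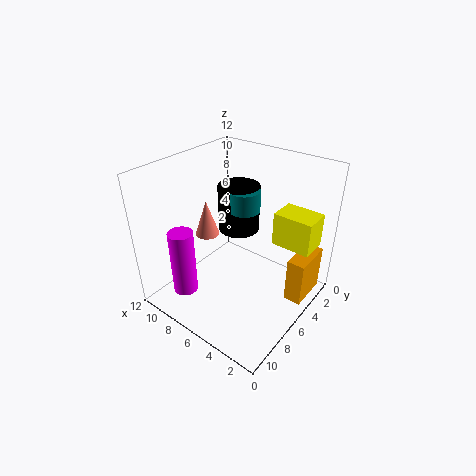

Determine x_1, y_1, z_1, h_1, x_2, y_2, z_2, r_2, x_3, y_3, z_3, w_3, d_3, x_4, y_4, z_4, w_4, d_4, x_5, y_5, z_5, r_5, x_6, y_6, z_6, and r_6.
x_1 = 9; y_1 = 2; z_1 = 4; h_1 = 4.5; x_2 = 8; y_2 = 2.5; z_2 = 6.5; r_2 = 1.5; x_3 = 1; y_3 = 0.5; z_3 = 4.5; w_3 = 3.5; d_3 = 2.5; x_4 = 0.5; y_4 = 1; z_4 = 0.5; w_4 = 1.5; d_4 = 3.5; x_5 = 8.5; y_5 = 10; z_5 = 2; r_5 = 1; x_6 = 8.5; y_6 = 7; z_6 = 6; r_6 = 1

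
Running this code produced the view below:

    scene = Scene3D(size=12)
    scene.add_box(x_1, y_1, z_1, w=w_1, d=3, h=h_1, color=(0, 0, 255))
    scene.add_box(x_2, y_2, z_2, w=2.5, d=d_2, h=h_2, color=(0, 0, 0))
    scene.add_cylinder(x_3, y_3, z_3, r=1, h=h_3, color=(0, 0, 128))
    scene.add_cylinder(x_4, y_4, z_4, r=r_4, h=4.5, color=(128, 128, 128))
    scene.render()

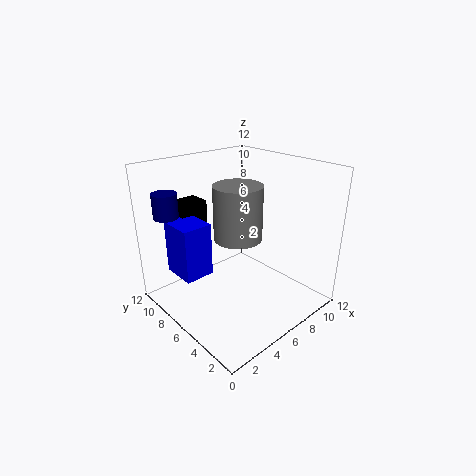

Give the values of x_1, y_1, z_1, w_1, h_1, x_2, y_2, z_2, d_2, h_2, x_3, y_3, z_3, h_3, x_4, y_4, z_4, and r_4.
x_1 = 1.5; y_1 = 7; z_1 = 3; w_1 = 2.5; h_1 = 4.5; x_2 = 3; y_2 = 9.5; z_2 = 6; d_2 = 2; h_2 = 2.5; x_3 = 1.5; y_3 = 9.5; z_3 = 8; h_3 = 2; x_4 = 6; y_4 = 6; z_4 = 6; r_4 = 2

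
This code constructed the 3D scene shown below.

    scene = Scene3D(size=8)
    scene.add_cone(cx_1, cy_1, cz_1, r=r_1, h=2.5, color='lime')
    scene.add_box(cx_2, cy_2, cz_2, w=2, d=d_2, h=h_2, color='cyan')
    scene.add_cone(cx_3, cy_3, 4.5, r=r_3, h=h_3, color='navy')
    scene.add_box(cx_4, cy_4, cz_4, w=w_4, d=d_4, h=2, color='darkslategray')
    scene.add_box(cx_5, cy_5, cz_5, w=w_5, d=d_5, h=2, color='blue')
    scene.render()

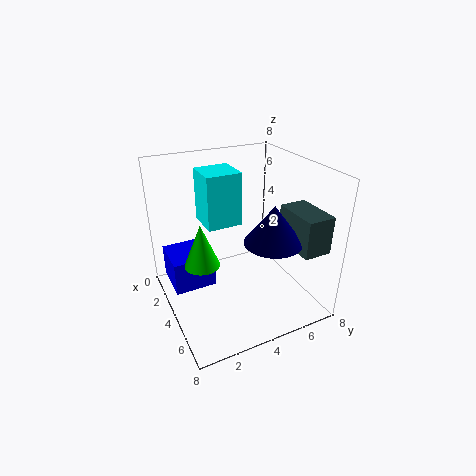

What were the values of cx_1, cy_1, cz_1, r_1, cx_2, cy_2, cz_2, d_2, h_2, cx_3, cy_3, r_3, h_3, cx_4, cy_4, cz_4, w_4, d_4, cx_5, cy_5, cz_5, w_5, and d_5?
cx_1 = 3.5; cy_1 = 2; cz_1 = 2.5; r_1 = 1; cx_2 = 1.5; cy_2 = 2.5; cz_2 = 4.5; d_2 = 2; h_2 = 3; cx_3 = 6; cy_3 = 5; r_3 = 1.5; h_3 = 2; cx_4 = 5; cy_4 = 6; cz_4 = 4; w_4 = 2.5; d_4 = 1.5; cx_5 = 0.5; cy_5 = 0.5; cz_5 = 0.5; w_5 = 2.5; d_5 = 2.5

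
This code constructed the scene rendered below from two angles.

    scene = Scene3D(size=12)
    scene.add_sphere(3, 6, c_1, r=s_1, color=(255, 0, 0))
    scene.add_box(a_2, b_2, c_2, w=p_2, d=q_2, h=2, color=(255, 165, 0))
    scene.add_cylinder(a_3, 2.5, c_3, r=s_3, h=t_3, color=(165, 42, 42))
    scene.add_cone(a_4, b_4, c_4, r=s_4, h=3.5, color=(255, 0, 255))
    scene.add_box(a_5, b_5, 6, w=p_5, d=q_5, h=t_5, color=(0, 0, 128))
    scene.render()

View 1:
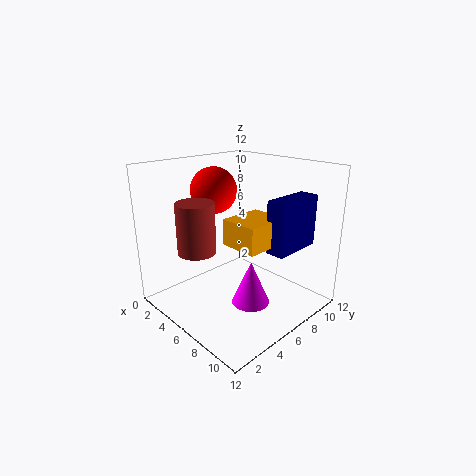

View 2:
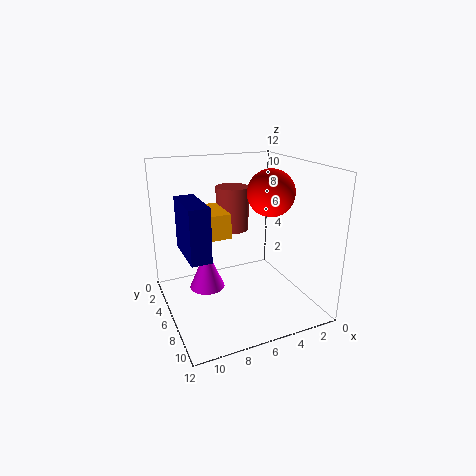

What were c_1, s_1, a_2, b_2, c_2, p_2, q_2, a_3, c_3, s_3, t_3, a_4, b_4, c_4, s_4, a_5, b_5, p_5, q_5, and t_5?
c_1 = 9.5, s_1 = 2, a_2 = 7, b_2 = 3.5, c_2 = 6.5, p_2 = 3, q_2 = 3.5, a_3 = 5, c_3 = 5.5, s_3 = 1.5, t_3 = 4, a_4 = 8.5, b_4 = 5, c_4 = 1.5, s_4 = 1.5, a_5 = 9.5, b_5 = 5.5, p_5 = 1.5, q_5 = 4, t_5 = 4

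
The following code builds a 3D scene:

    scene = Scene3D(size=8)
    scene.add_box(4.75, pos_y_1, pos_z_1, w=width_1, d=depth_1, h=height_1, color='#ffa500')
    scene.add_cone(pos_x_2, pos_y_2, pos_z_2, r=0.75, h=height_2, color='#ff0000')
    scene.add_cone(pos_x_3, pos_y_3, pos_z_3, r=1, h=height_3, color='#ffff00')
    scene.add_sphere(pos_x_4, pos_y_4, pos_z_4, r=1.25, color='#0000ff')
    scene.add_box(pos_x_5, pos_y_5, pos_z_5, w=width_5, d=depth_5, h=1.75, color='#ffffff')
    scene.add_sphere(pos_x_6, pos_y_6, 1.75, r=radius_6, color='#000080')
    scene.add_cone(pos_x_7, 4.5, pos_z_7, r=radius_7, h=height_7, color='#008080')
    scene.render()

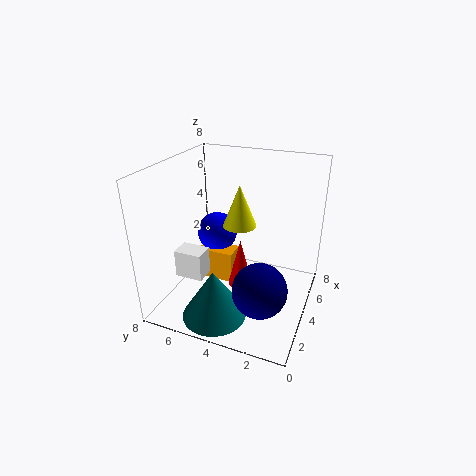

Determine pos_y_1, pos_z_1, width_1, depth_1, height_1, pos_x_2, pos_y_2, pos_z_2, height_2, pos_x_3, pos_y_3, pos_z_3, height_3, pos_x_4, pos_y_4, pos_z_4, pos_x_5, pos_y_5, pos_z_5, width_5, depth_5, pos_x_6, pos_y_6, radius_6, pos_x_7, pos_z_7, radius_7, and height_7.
pos_y_1 = 4.75, pos_z_1 = 0.25, width_1 = 1.25, depth_1 = 2.25, height_1 = 2, pos_x_2 = 5, pos_y_2 = 4.25, pos_z_2 = 0.25, height_2 = 3, pos_x_3 = 5.5, pos_y_3 = 4.5, pos_z_3 = 4, height_3 = 2.5, pos_x_4 = 6, pos_y_4 = 6.25, pos_z_4 = 3, pos_x_5 = 3.5, pos_y_5 = 6.25, pos_z_5 = 0.75, width_5 = 1.25, depth_5 = 1.75, pos_x_6 = 2.75, pos_y_6 = 2.25, radius_6 = 1.5, pos_x_7 = 1.75, pos_z_7 = 0.25, radius_7 = 1.75, height_7 = 2.75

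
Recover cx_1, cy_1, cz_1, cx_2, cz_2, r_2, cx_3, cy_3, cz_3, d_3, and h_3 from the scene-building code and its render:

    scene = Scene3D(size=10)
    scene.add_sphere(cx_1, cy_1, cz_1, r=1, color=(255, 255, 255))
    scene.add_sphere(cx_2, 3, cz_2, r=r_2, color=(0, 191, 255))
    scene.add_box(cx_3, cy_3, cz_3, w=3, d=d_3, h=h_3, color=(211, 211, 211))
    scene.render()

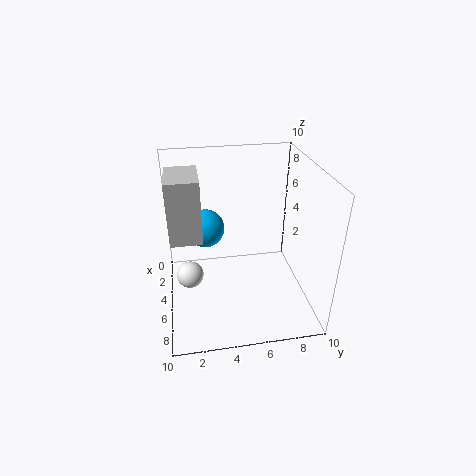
cx_1 = 4
cy_1 = 1.5
cz_1 = 1.5
cx_2 = 1.5
cz_2 = 4
r_2 = 1.5
cx_3 = 4
cy_3 = 0.5
cz_3 = 6
d_3 = 2
h_3 = 4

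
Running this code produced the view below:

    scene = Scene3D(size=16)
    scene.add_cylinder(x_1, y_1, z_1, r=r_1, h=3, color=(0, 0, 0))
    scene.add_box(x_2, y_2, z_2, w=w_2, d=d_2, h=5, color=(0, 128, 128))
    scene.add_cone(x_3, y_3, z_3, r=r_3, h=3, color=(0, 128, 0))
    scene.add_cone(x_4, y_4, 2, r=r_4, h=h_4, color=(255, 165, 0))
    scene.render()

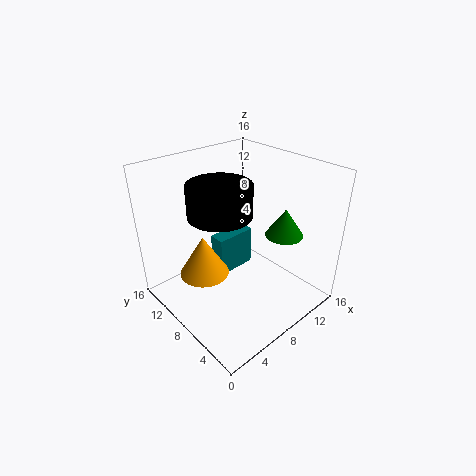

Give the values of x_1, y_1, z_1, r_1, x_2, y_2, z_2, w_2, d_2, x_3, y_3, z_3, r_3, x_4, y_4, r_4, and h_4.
x_1 = 4, y_1 = 6, z_1 = 13, r_1 = 3, x_2 = 8, y_2 = 11, z_2 = 1, w_2 = 5, d_2 = 2, x_3 = 11, y_3 = 4, z_3 = 9, r_3 = 2, x_4 = 6, y_4 = 12, r_4 = 3, h_4 = 5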